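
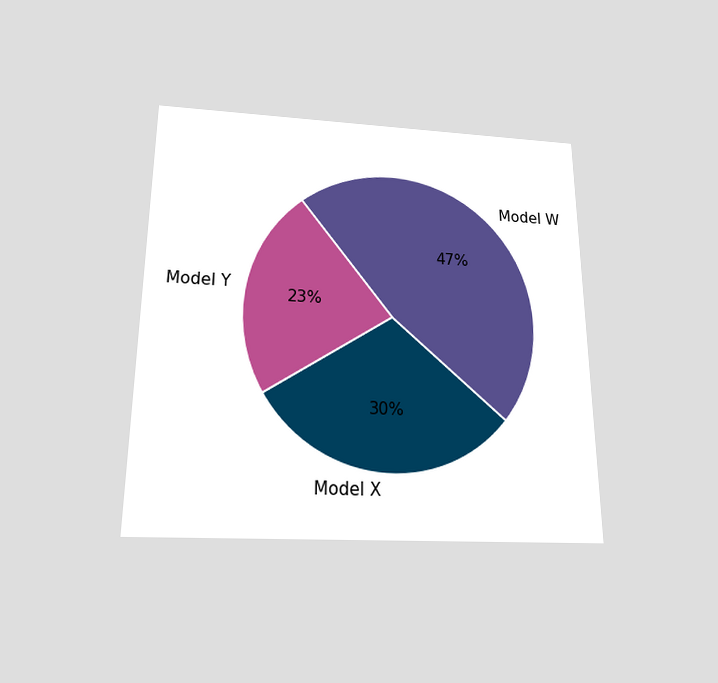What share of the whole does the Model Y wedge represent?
23%

The chart is viewed slightly from below. The Model Y slice takes up 23% of the pie.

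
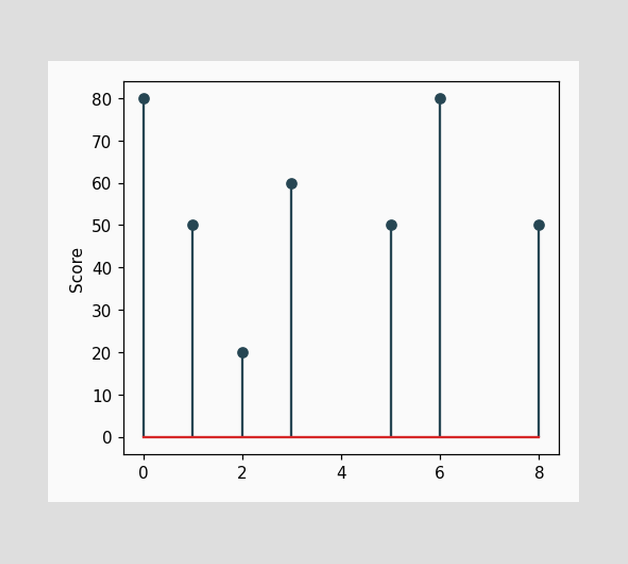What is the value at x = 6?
The stem at x=6 reaches 80.

80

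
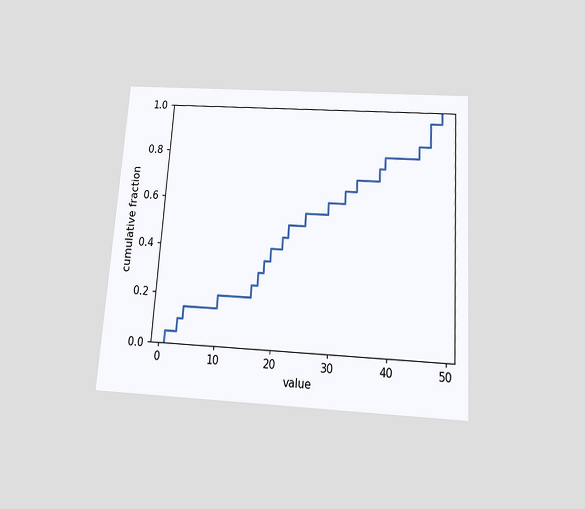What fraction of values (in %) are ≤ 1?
5%

The chart is tilted about 4° clockwise and viewed slightly from below. At x=1 the ECDF step is at 5%.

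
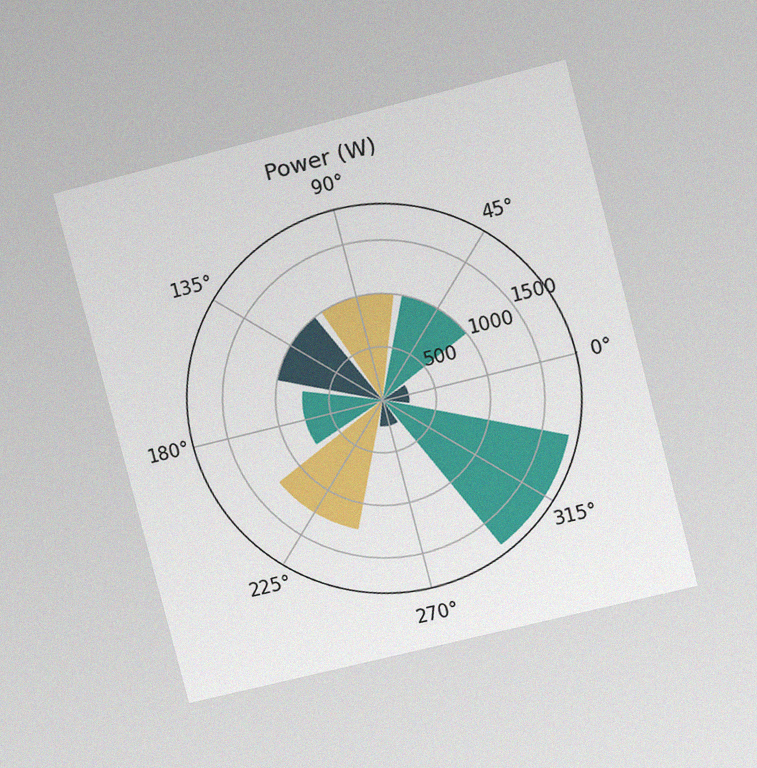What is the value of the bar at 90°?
1000W

The chart is tilted about 14° counter-clockwise and viewed at a slight angle, with some photo noise. The bar at 90° reaches 1000W on the radial axis.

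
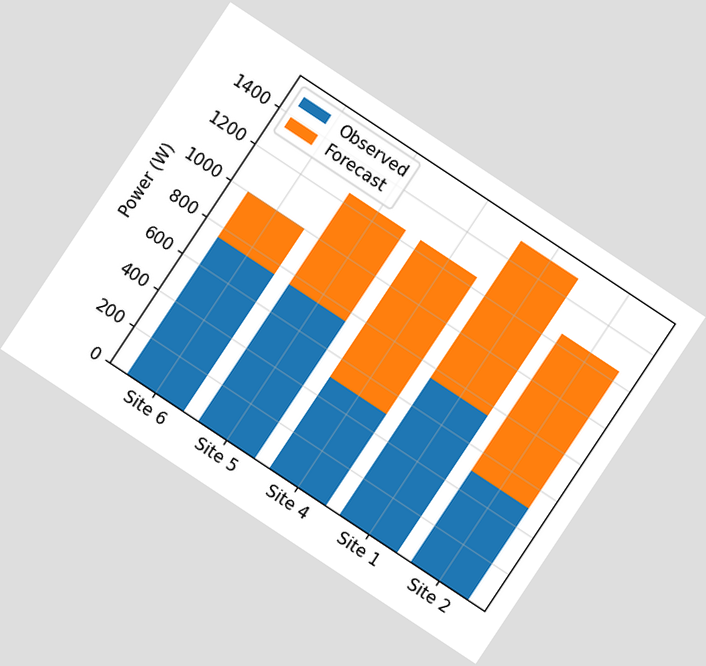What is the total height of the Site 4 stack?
1250W

The chart is tilted about 34° clockwise. The Site 4 stack's top reaches 1250W on the y-axis.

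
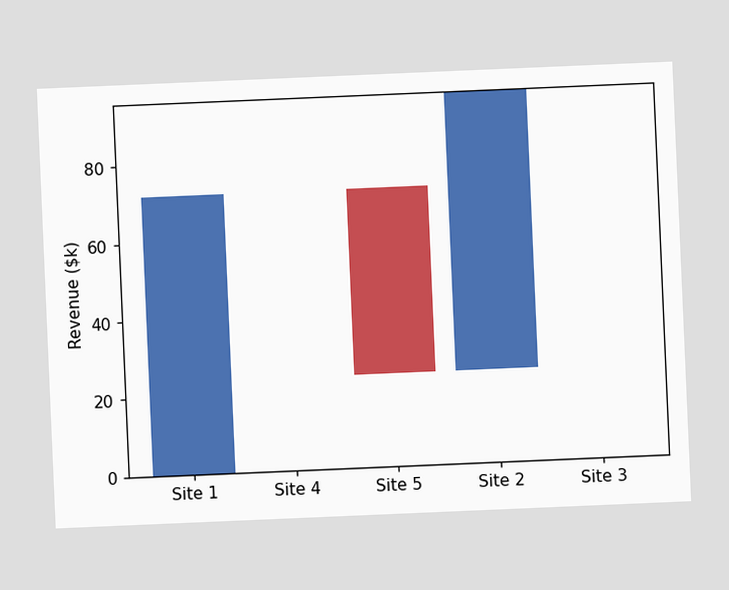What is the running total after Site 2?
$96k

The chart is tilted about 2° counter-clockwise. After Site 2 the running total reaches $96k.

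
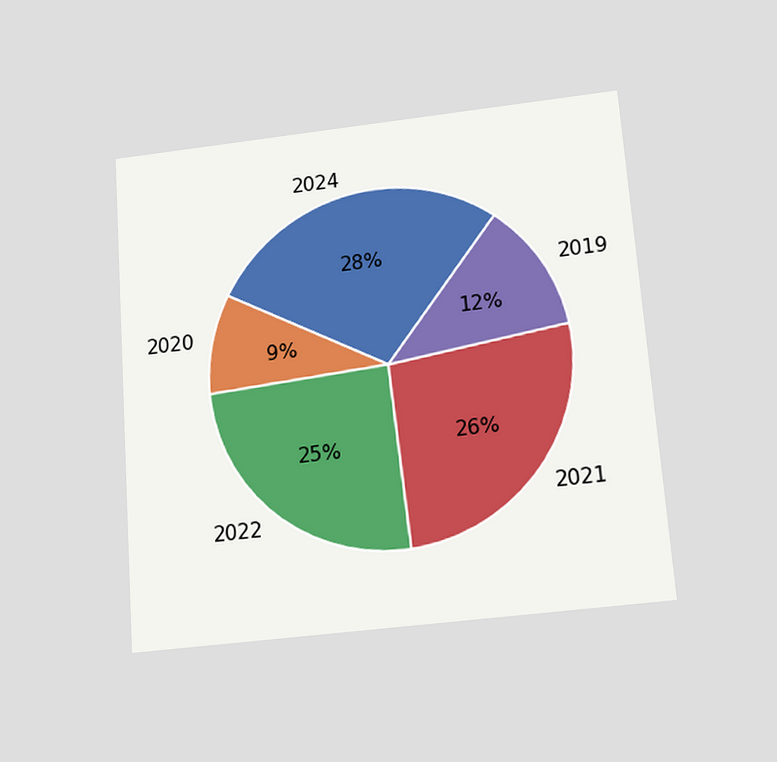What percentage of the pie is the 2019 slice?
12%

The chart is tilted about 4° counter-clockwise and viewed slightly from below. The 2019 slice takes up 12% of the pie.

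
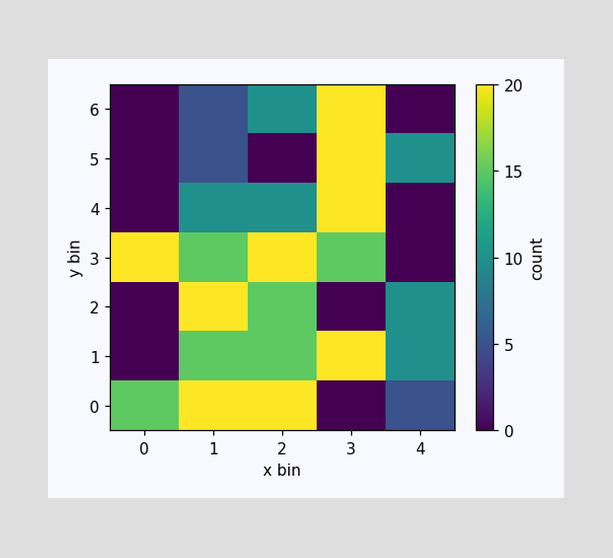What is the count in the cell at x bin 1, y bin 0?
Matching the cell (1, 0) against the colorbar gives 20.

20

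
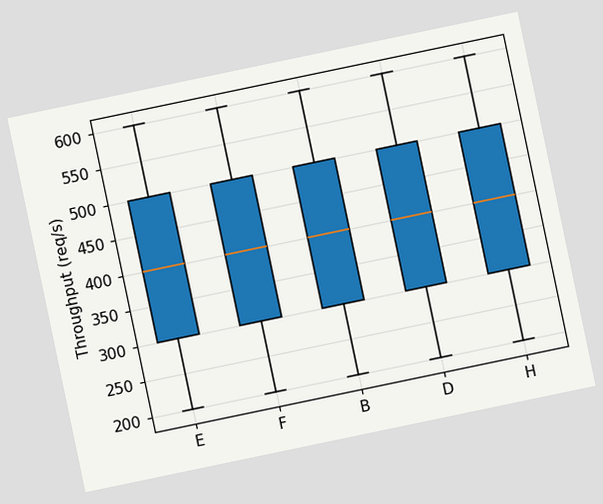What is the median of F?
The chart is tilted about 12° counter-clockwise. The median line in the F box sits at 400req/s.

400req/s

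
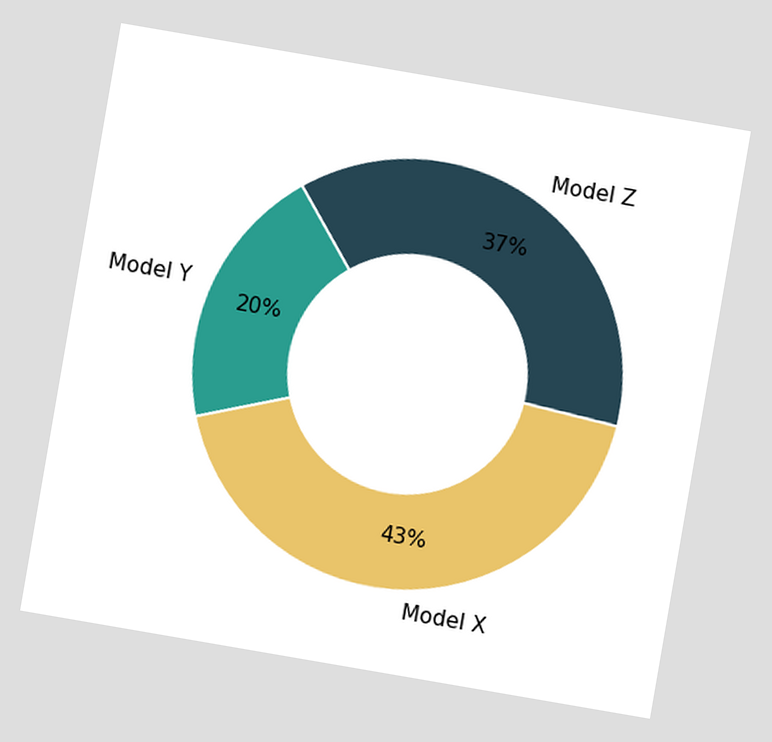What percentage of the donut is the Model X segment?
43%

The chart is tilted about 10° clockwise. The Model X segment takes up 43% of the ring.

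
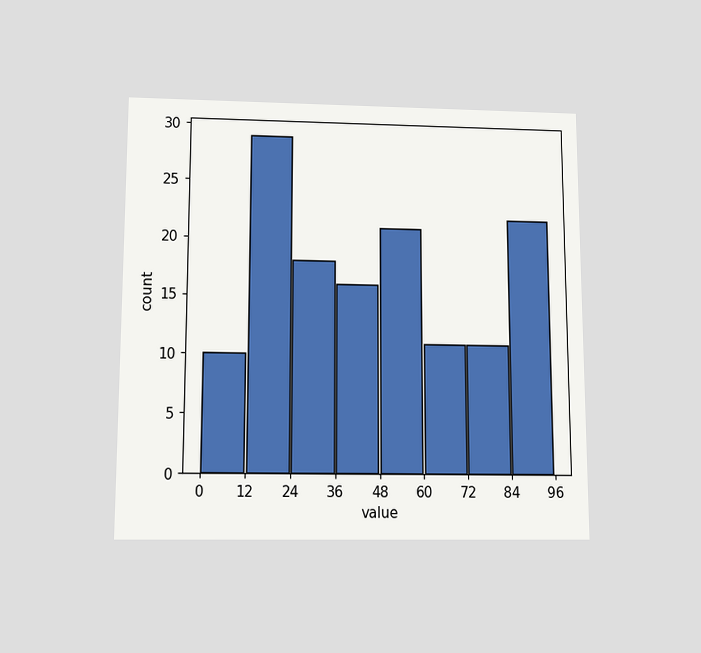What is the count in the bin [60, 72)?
11

The chart is viewed slightly from below. The [60, 72) bin has height 11.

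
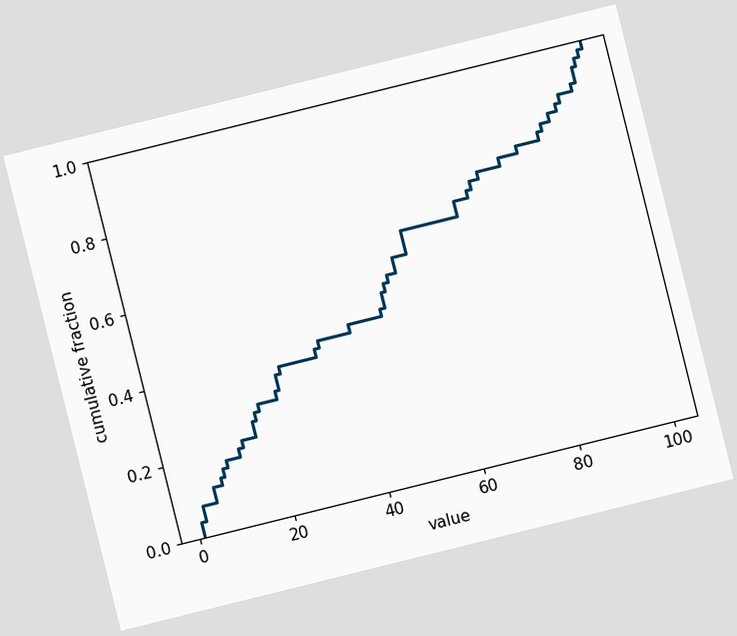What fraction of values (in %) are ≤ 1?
4%

The chart is tilted about 14° counter-clockwise. At x=1 the ECDF step is at 4%.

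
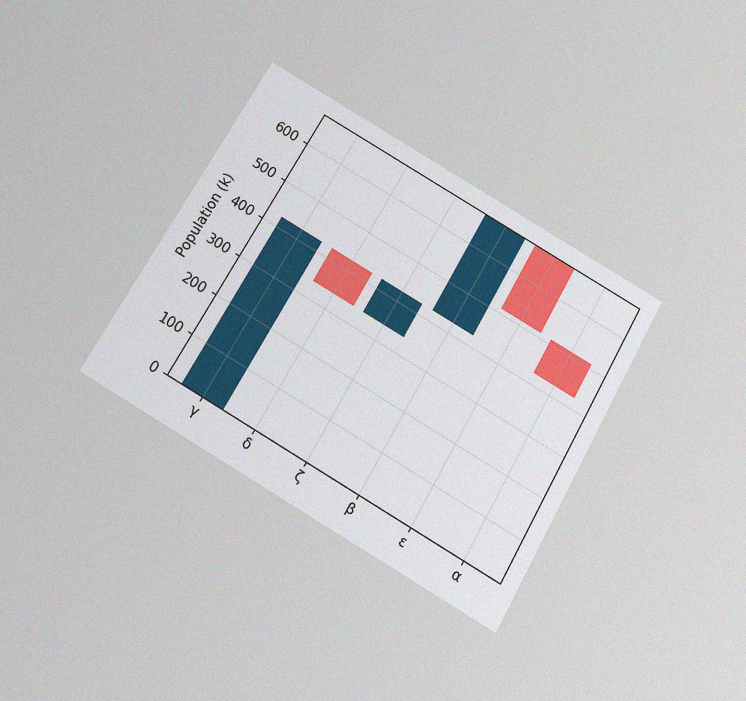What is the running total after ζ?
425k

The chart is tilted about 30° clockwise and viewed slightly from below, with some photo noise. After ζ the running total reaches 425k.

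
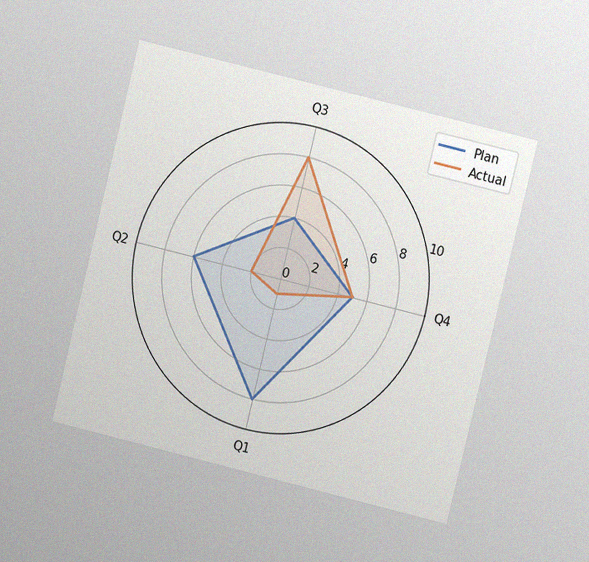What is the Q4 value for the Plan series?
5

The chart is tilted about 14° clockwise and viewed at a slight angle, with some photo noise. On the Q4 axis, Plan reaches 5.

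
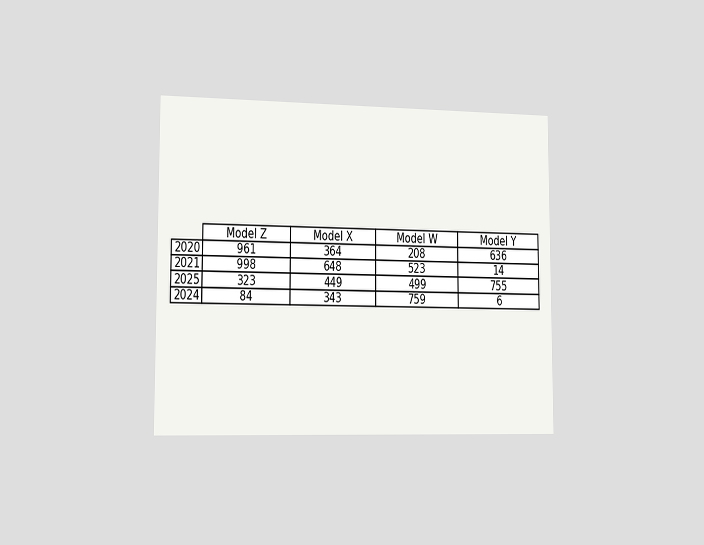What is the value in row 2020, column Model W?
The chart is viewed slightly from the left. The (2020, Model W) cell reads 208.

208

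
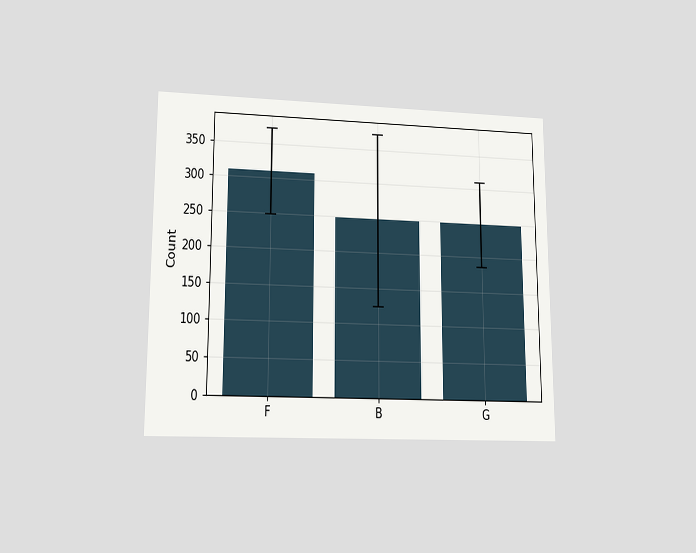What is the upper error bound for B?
372

The chart is viewed at a slight angle. The B bar's upper whisker reaches 372.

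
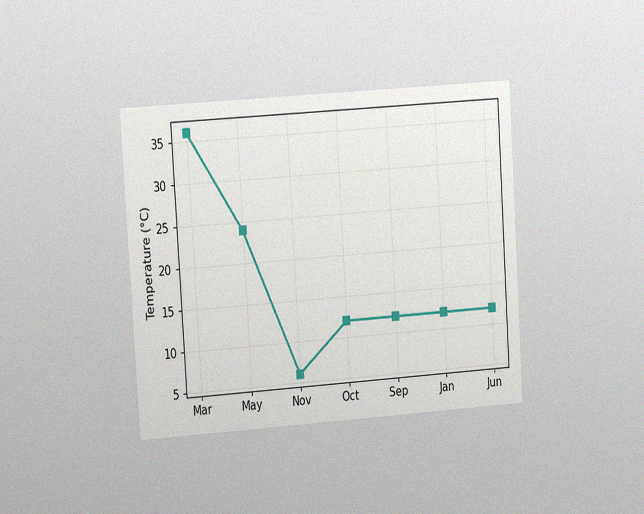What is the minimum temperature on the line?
6°C

The chart is tilted about 4° counter-clockwise and viewed at a slight angle, with some photo noise. The lowest point is at Nov, and reading across to the y-axis gives 6°C.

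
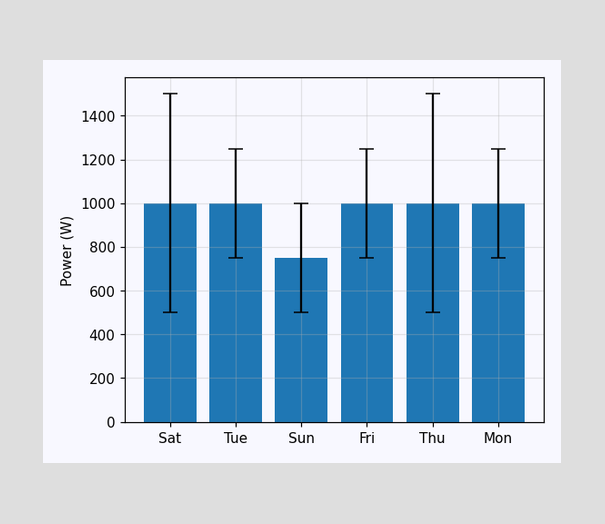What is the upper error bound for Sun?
The Sun bar's upper whisker reaches 1000W.

1000W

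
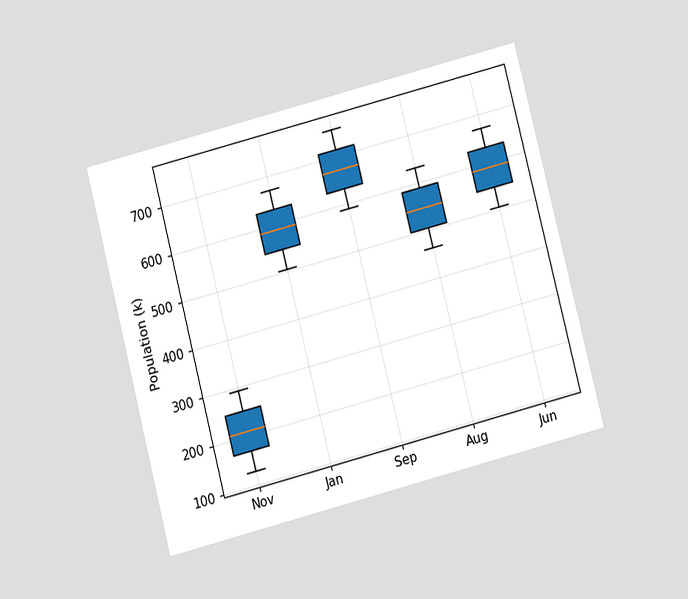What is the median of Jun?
588k

The chart is tilted about 14° counter-clockwise and viewed slightly from below. The median line in the Jun box sits at 588k.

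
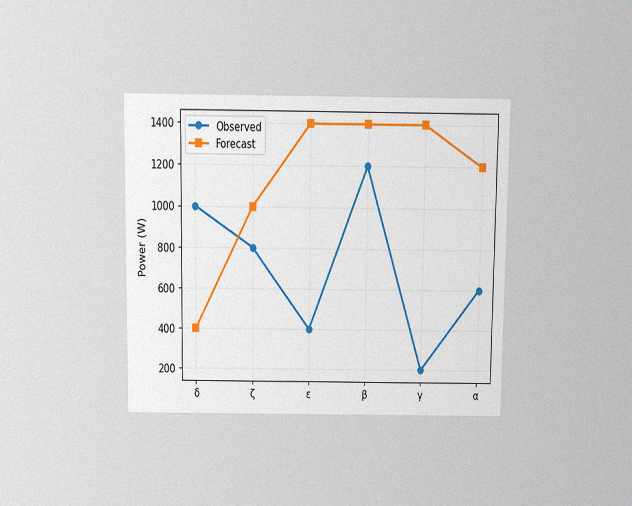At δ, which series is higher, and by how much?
Observed, by 600W

The chart is viewed slightly from above, with some photo noise. At δ, Observed sits above the other line by 600W.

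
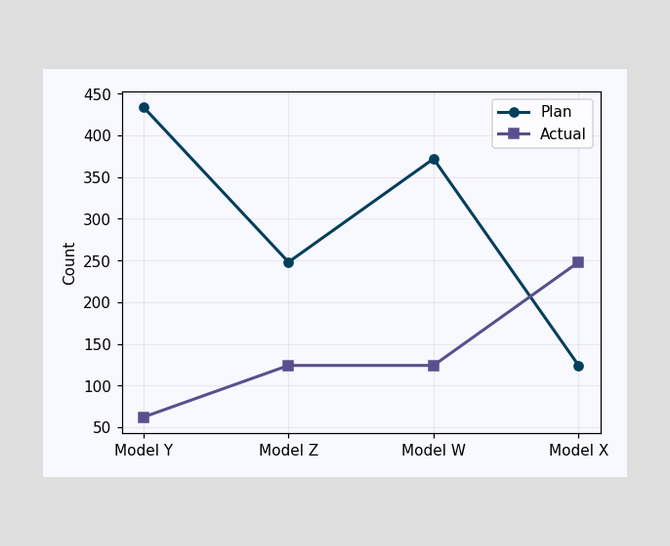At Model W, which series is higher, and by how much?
At Model W, Plan sits above the other line by 248.

Plan, by 248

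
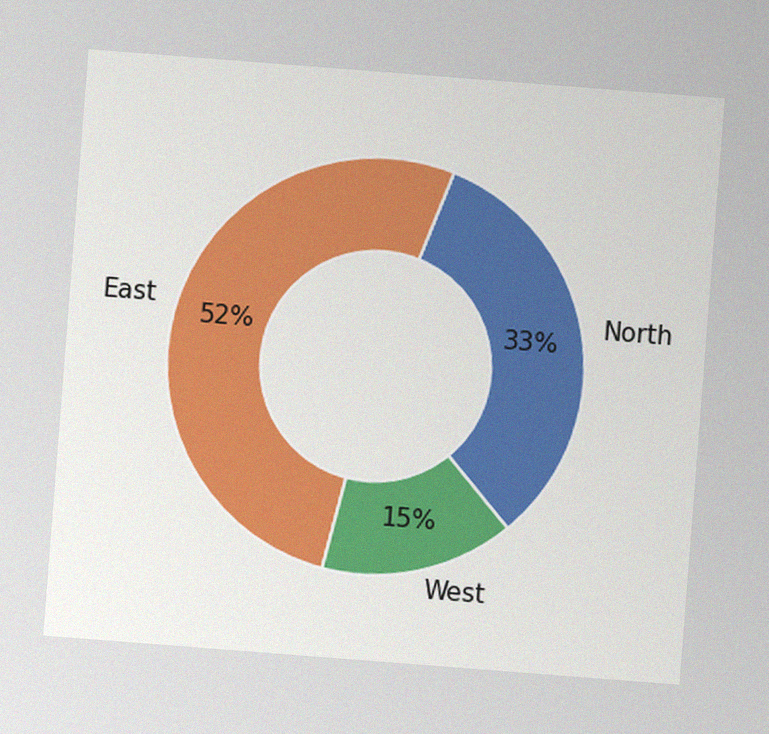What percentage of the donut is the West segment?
15%

The chart is tilted about 4° clockwise, with some photo noise. The West segment takes up 15% of the ring.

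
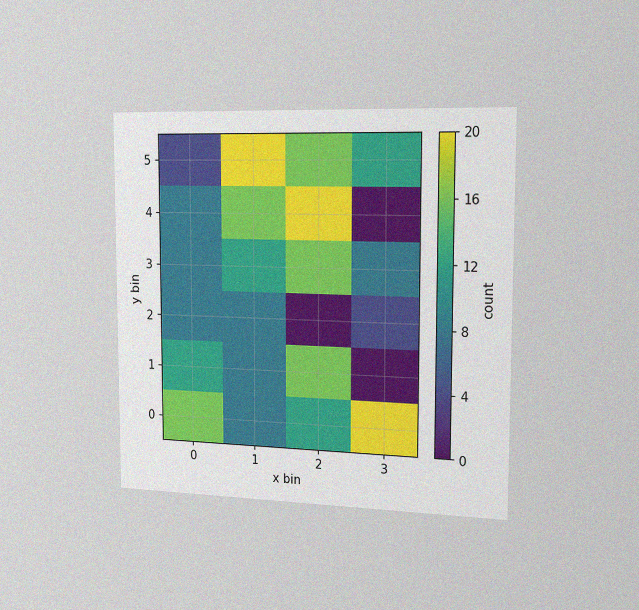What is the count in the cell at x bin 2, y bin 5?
The chart is viewed slightly from the right, with some photo noise. Matching the cell (2, 5) against the colorbar gives 16.

16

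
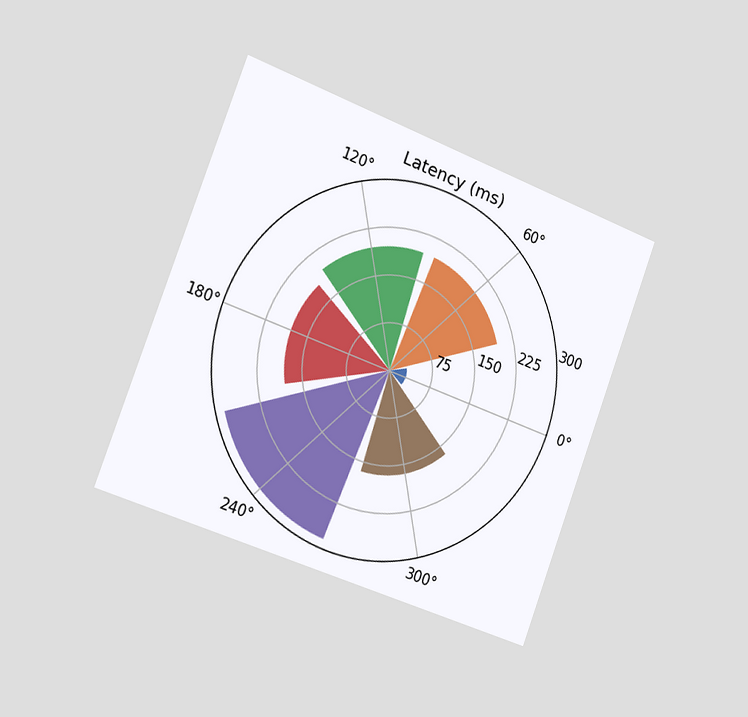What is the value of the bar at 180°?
The chart is tilted about 21° clockwise and viewed slightly from the left. The bar at 180° reaches 180ms on the radial axis.

180ms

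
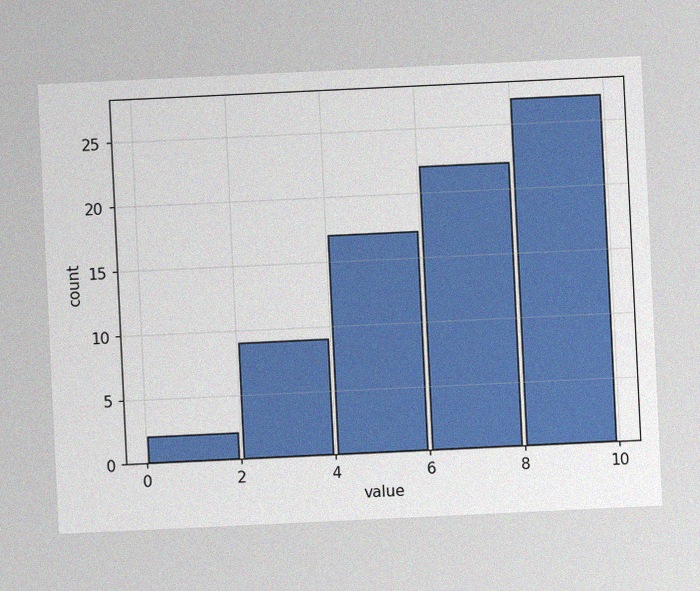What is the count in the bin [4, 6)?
The chart is tilted about 3° counter-clockwise, with some photo noise. The [4, 6) bin has height 17.

17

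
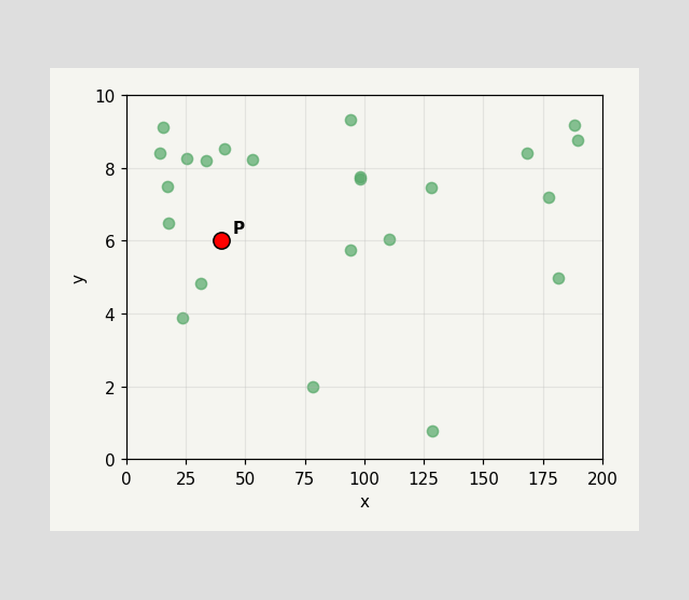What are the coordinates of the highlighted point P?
Following the gridlines from P to each axis, P sits at (40, 6).

(40, 6)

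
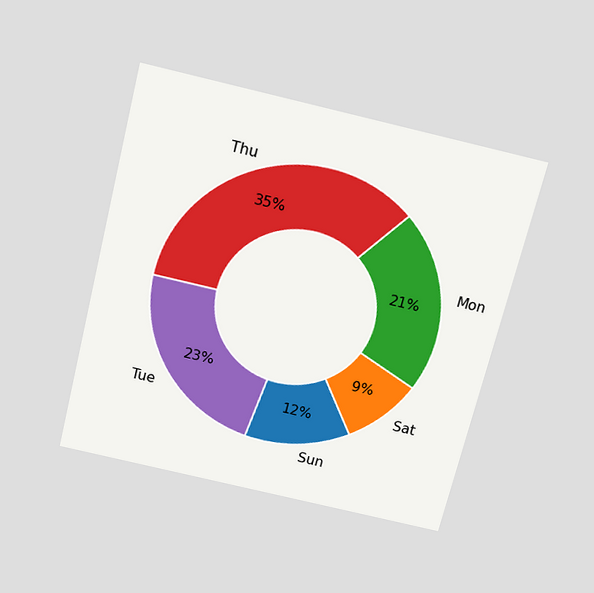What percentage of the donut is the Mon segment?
The chart is tilted about 14° clockwise and viewed slightly from above. The Mon segment takes up 21% of the ring.

21%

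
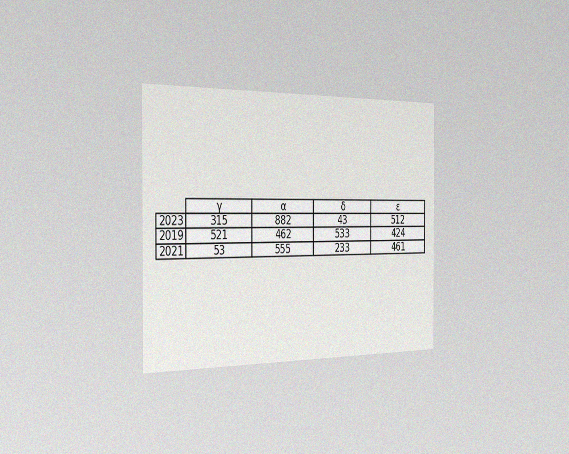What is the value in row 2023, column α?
The chart is viewed slightly from the left, with some photo noise. The (2023, α) cell reads 882.

882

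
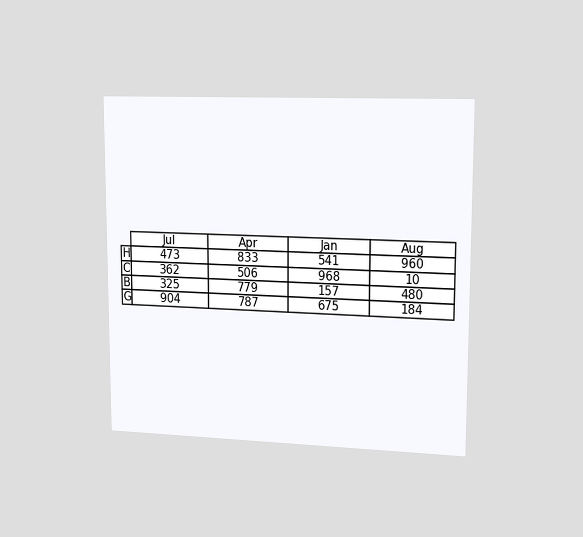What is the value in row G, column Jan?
675

The chart is viewed slightly from the right. The (G, Jan) cell reads 675.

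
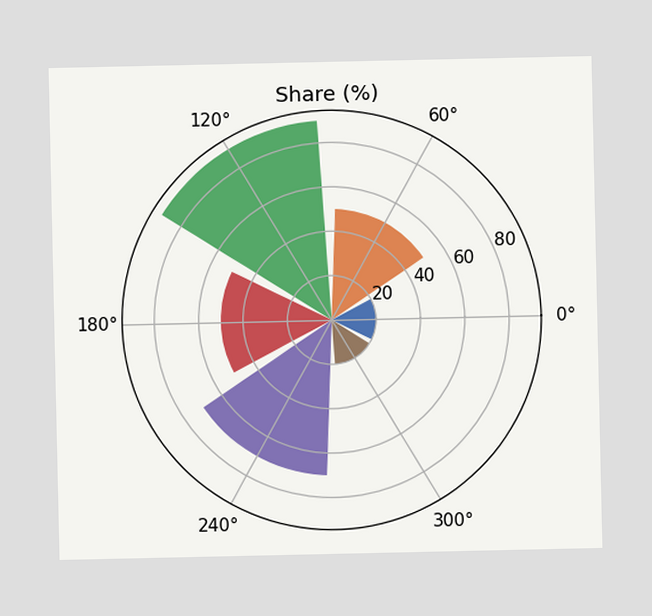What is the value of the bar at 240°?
70%

The bar at 240° reaches 70% on the radial axis.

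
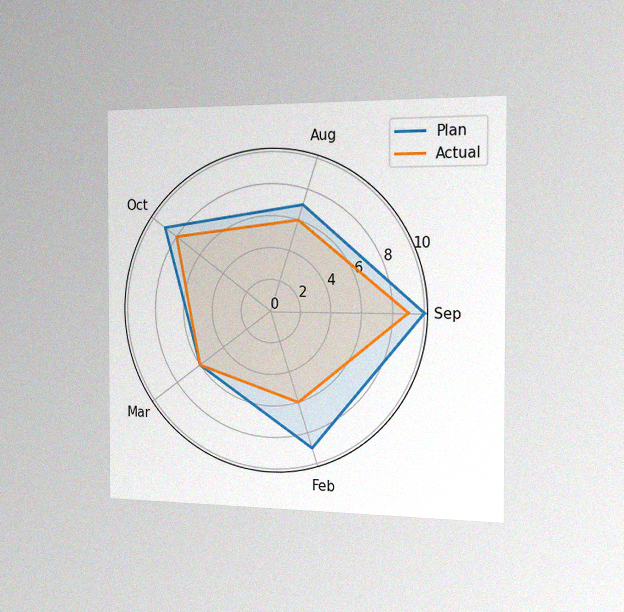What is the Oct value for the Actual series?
The chart is viewed slightly from the right, with some photo noise. On the Oct axis, Actual reaches 8.

8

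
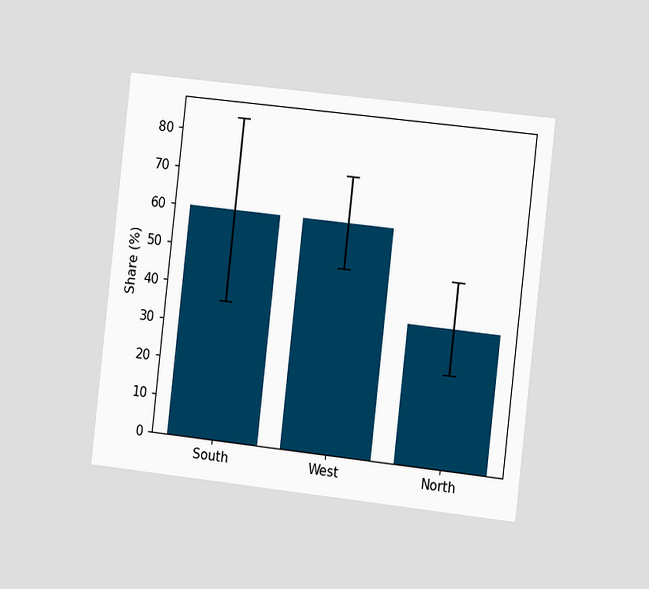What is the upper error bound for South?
The chart is tilted about 6° clockwise and viewed slightly from the right. The South bar's upper whisker reaches 84%.

84%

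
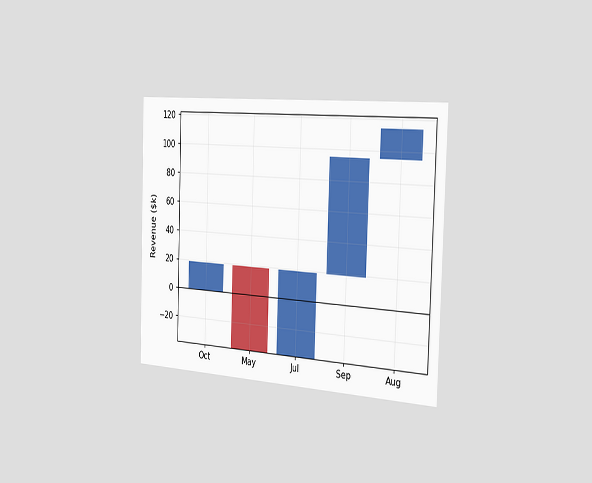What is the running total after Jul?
The chart is viewed slightly from the right. After Jul the running total reaches $19k.

$19k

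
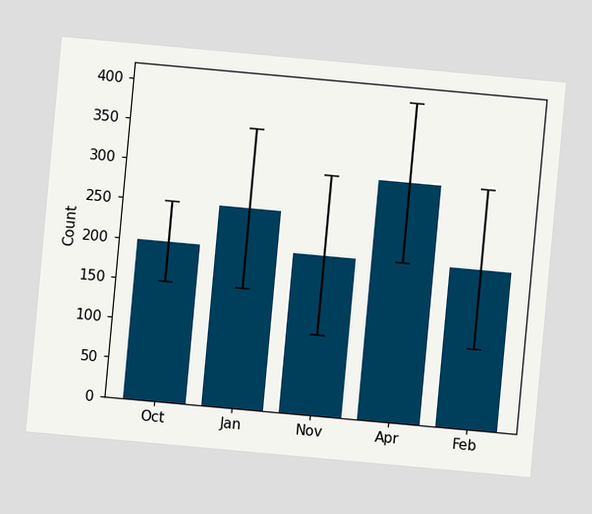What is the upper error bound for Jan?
The chart is tilted about 5° clockwise. The Jan bar's upper whisker reaches 350.

350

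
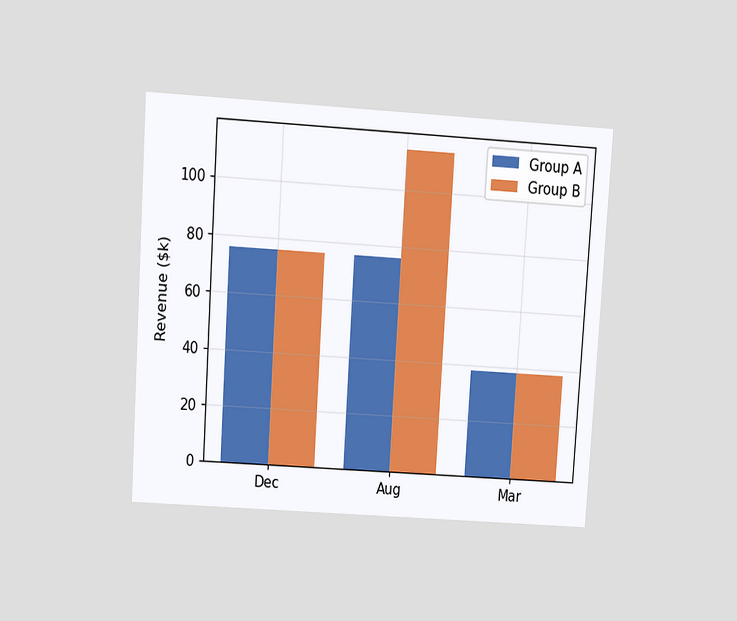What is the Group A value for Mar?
$38k

The chart is tilted about 4° clockwise and viewed at a slight angle. The Group A bar at Mar reaches $38k on the y-axis.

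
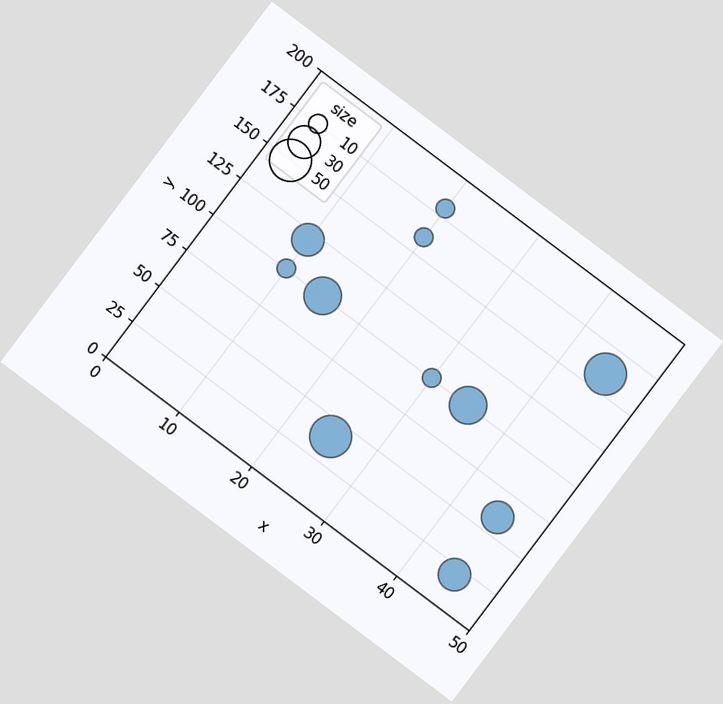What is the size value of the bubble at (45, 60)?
The chart is tilted about 37° clockwise. Matching the bubble at (45, 60) against the size legend gives 30.

30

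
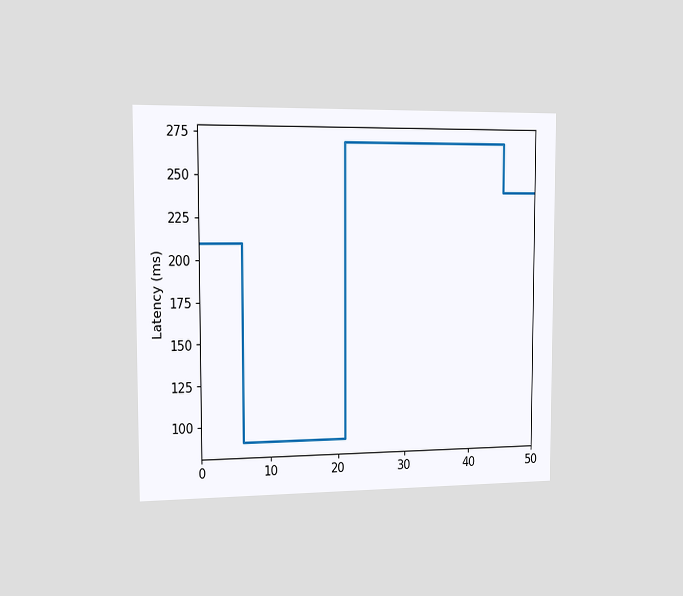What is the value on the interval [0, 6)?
The chart is viewed slightly from the left. On [0, 6) the step sits at 210ms.

210ms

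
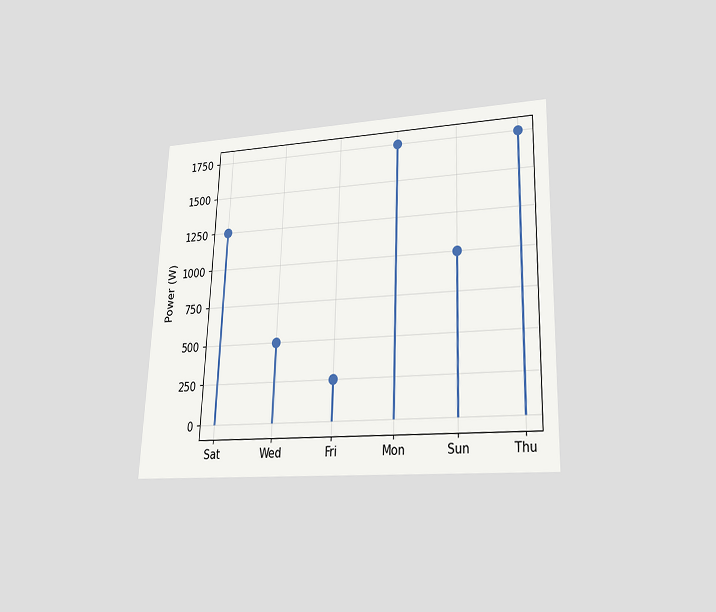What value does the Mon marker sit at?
1750W

The chart is tilted about 2° clockwise and viewed slightly from below. The Mon marker sits at 1750W.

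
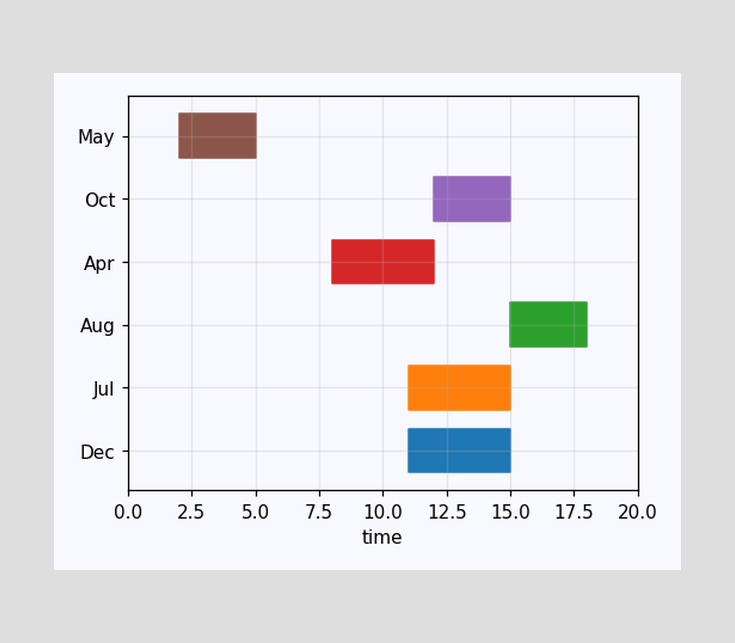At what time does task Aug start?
The Aug bar begins at t=15.

15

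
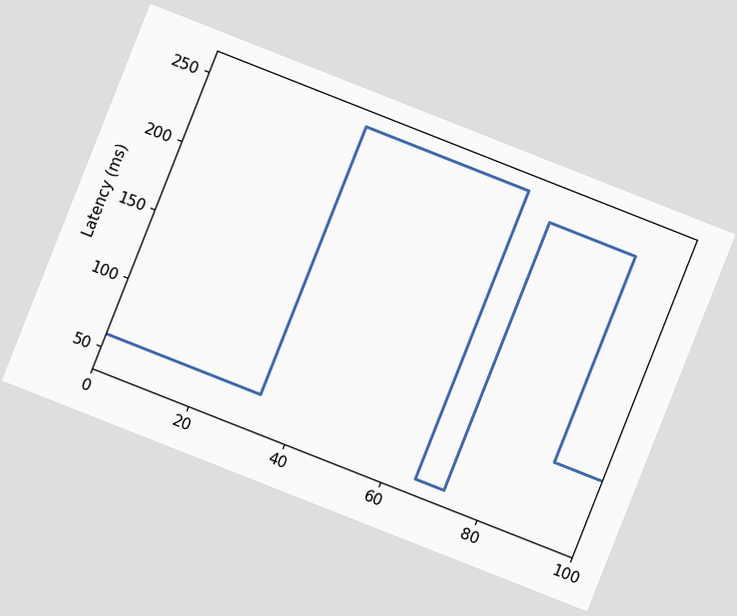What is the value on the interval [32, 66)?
255ms

The chart is tilted about 22° clockwise. On [32, 66) the step sits at 255ms.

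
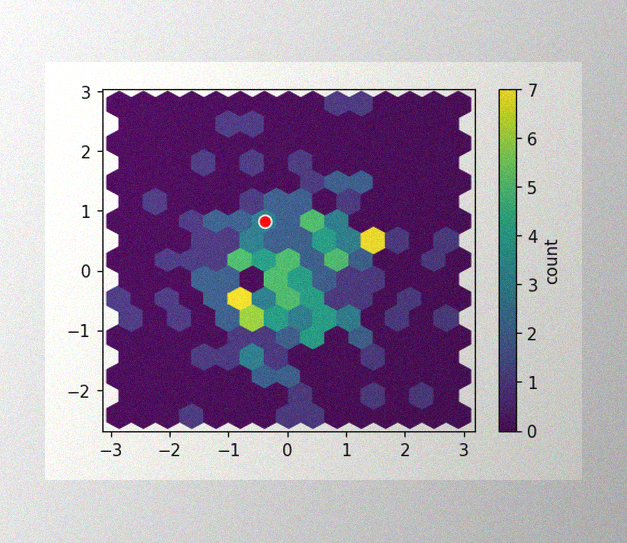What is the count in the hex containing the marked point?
3

The image has some photo noise and uneven lighting. The marked hex reads 3 on the colorbar.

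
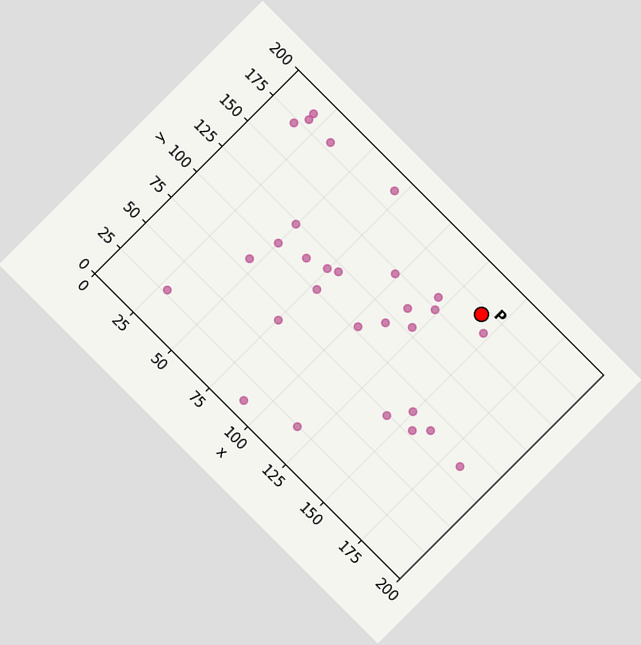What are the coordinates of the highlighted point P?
(140, 170)

The chart is tilted about 45° clockwise. Following the gridlines from P to each axis, P sits at (140, 170).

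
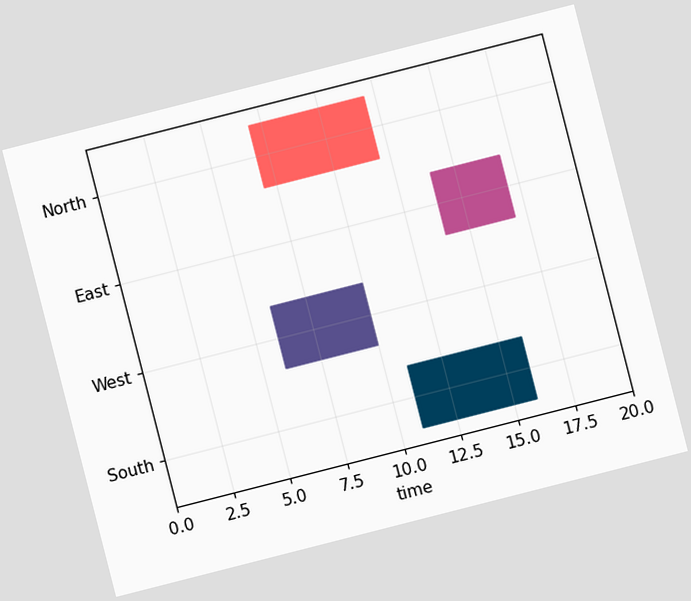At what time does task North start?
7

The chart is tilted about 14° counter-clockwise. The North bar begins at t=7.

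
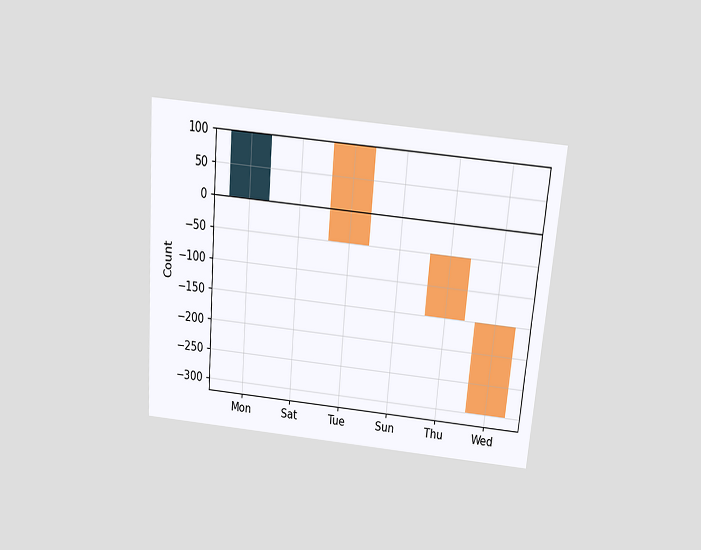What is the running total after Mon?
The chart is tilted about 5° clockwise and viewed slightly from above. After Mon the running total reaches 100.

100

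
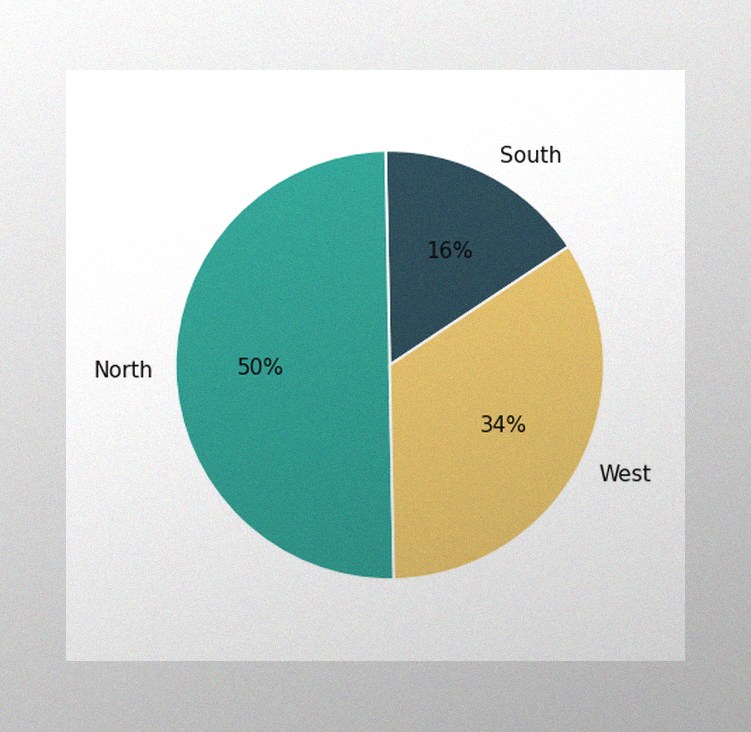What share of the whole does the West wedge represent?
34%

The image has some photo noise and uneven lighting. The West slice takes up 34% of the pie.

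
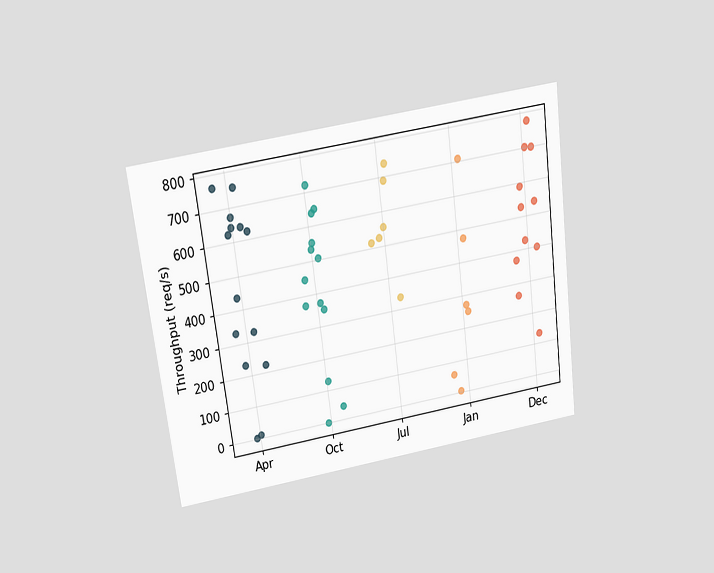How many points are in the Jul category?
The chart is tilted about 7° counter-clockwise and viewed slightly from above. Counting the markers in the Jul column gives 6.

6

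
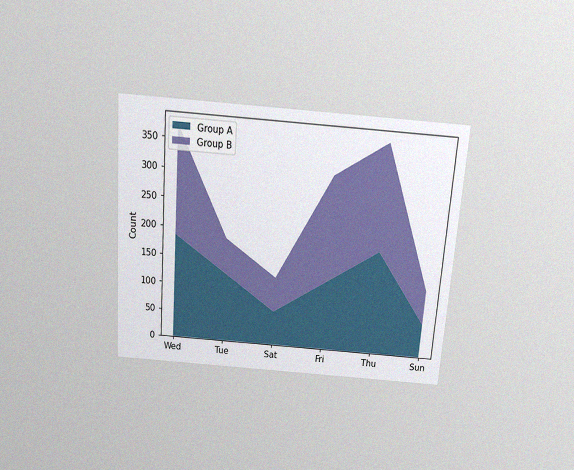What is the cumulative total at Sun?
124

The chart is tilted about 4° clockwise and viewed slightly from above, with some photo noise. The stacked total at Sun reaches 124.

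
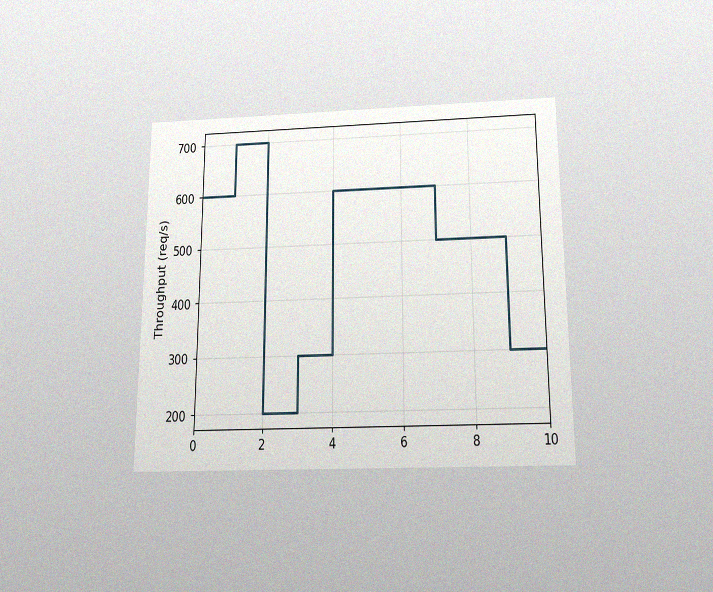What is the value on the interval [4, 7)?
600req/s

The chart is viewed slightly from below, with some photo noise. On [4, 7) the step sits at 600req/s.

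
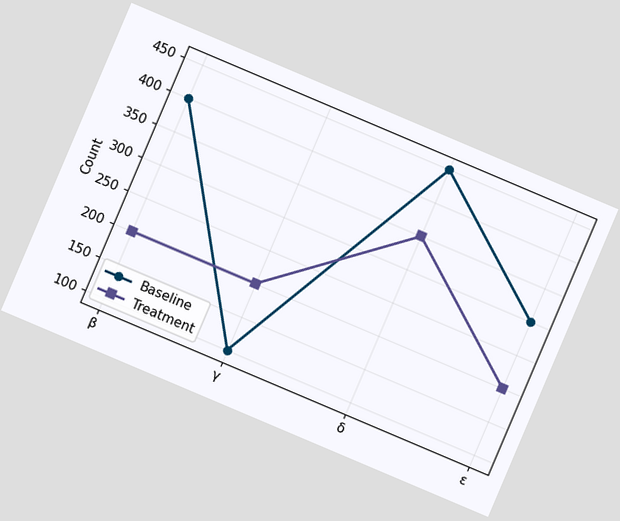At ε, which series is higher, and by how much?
The chart is tilted about 23° clockwise. At ε, Baseline sits above the other line by 100.

Baseline, by 100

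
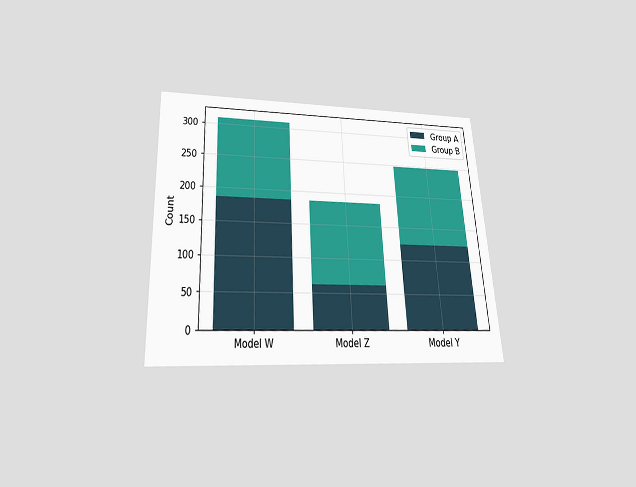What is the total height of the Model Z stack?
The chart is tilted about 3° counter-clockwise and viewed slightly from below. The Model Z stack's top reaches 186 on the y-axis.

186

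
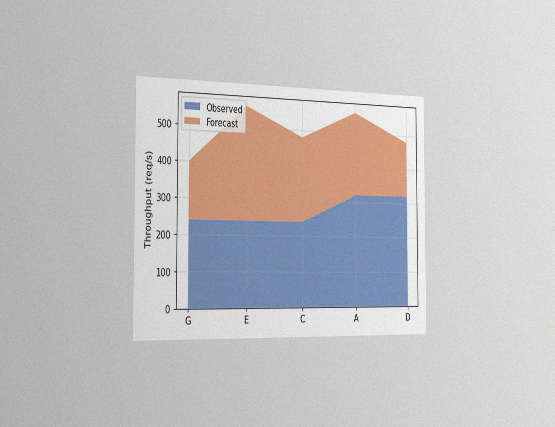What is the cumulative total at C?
The chart is viewed slightly from the left, with some photo noise. The stacked total at C reaches 480req/s.

480req/s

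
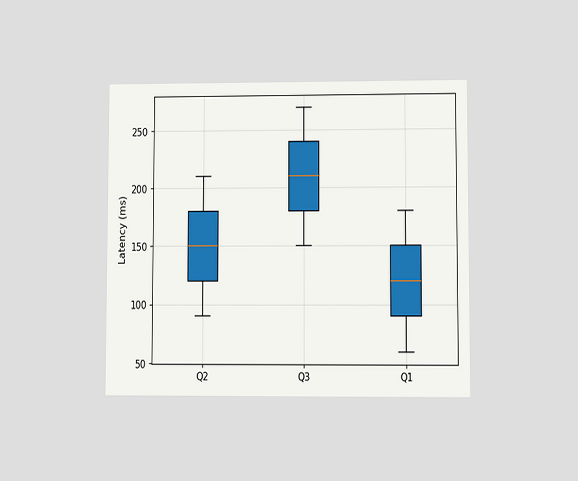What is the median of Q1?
120ms

The chart is viewed at a slight angle. The median line in the Q1 box sits at 120ms.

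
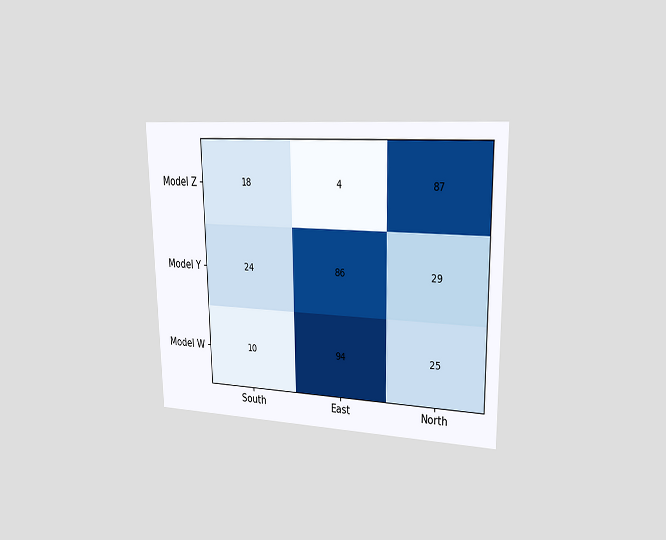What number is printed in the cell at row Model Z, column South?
18

The chart is viewed slightly from the right. The (Model Z, South) cell reads 18.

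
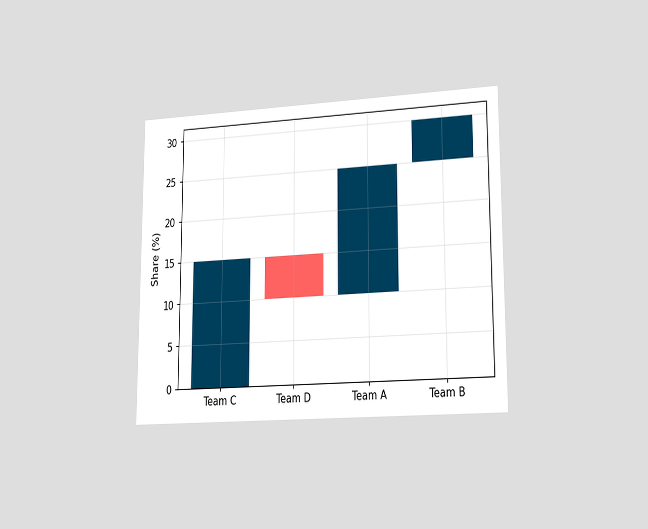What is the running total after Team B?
The chart is viewed slightly from the right. After Team B the running total reaches 30%.

30%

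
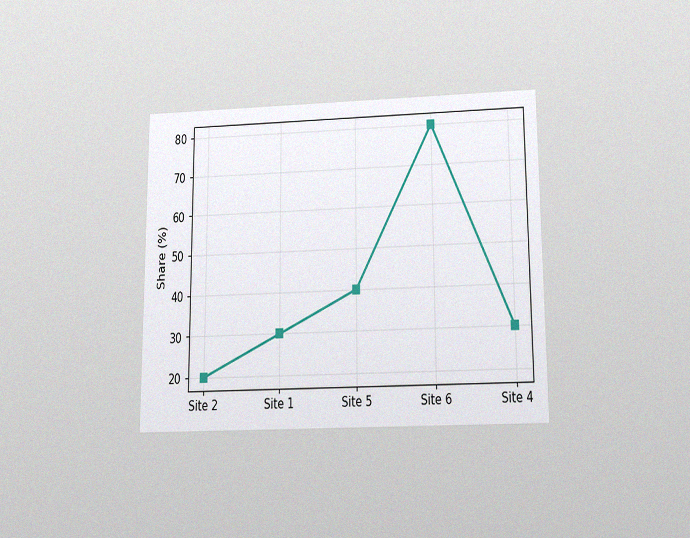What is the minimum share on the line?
The chart is viewed slightly from below, with some photo noise. The lowest point is at Site 2, and reading across to the y-axis gives 20%.

20%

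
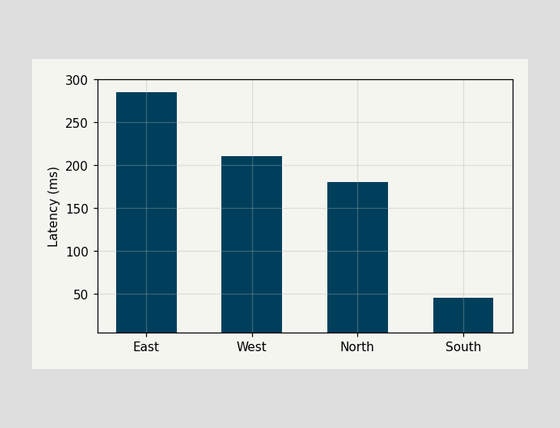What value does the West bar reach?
Reading along the chart's y-axis, the West bar reaches 210ms.

210ms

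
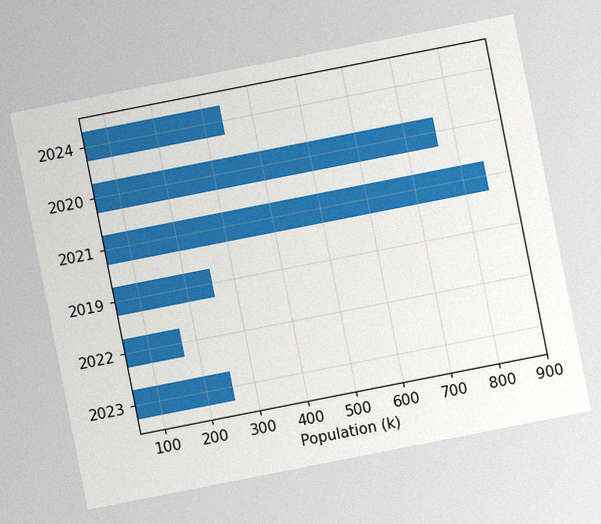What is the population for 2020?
765k

The chart is tilted about 11° counter-clockwise, with some photo noise. Reading along the chart's x-axis, the 2020 bar reaches 765k.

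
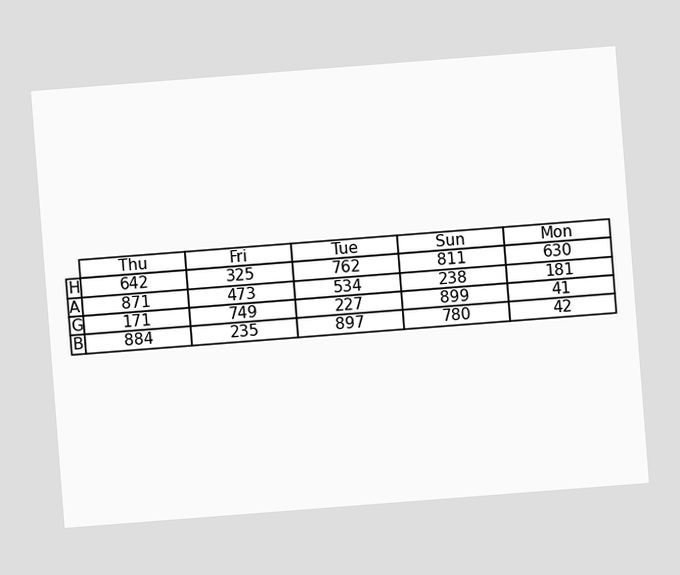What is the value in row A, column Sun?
238

The chart is tilted about 4° counter-clockwise. The (A, Sun) cell reads 238.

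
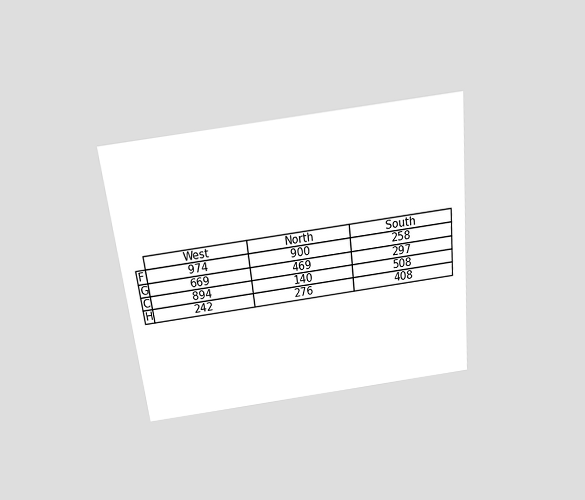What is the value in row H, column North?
276

The chart is tilted about 6° counter-clockwise and viewed slightly from above. The (H, North) cell reads 276.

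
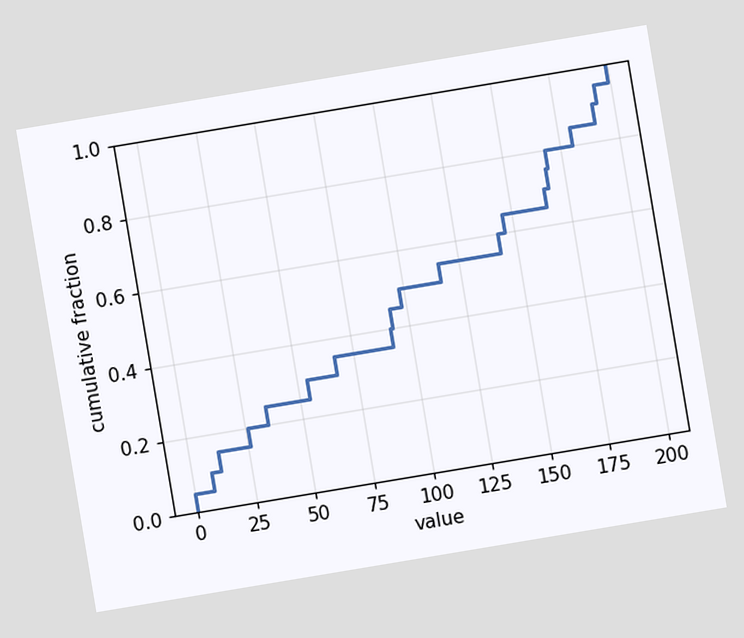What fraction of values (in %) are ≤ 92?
40%

The chart is tilted about 9° counter-clockwise. At x=92 the ECDF step is at 40%.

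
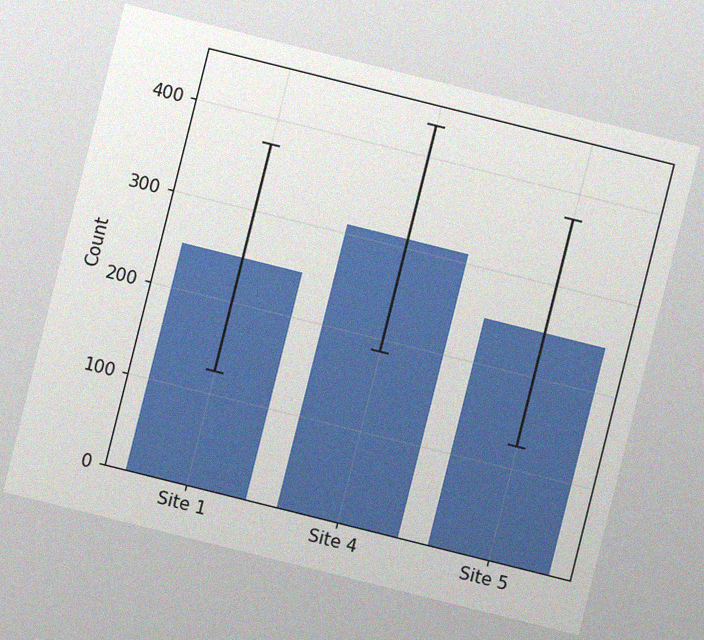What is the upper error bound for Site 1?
372

The chart is tilted about 14° clockwise, with some photo noise. The Site 1 bar's upper whisker reaches 372.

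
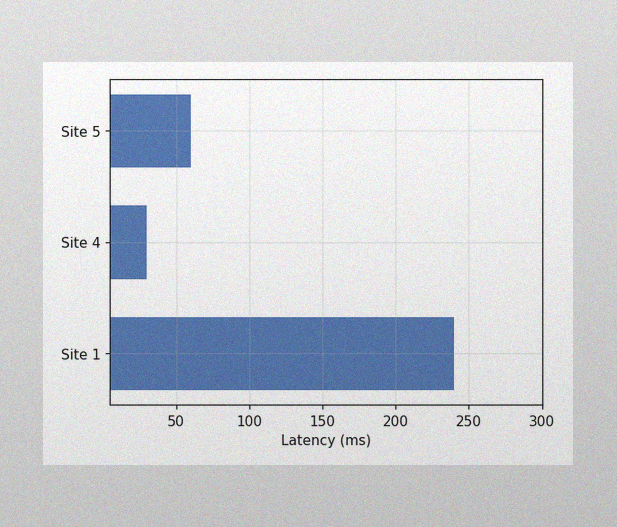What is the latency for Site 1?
The image has some photo noise and uneven lighting. Reading along the chart's x-axis, the Site 1 bar reaches 240ms.

240ms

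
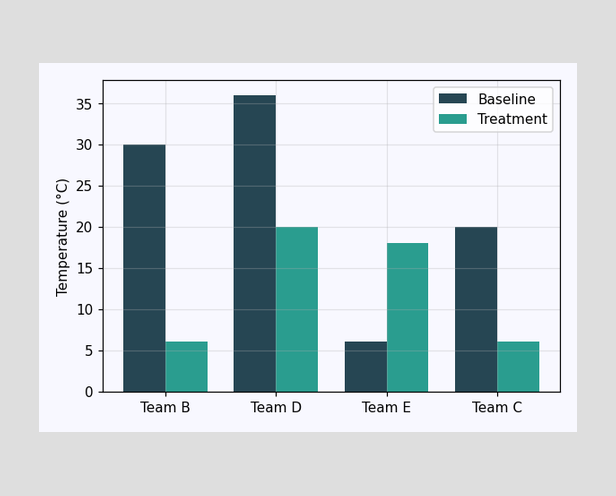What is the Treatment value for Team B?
The Treatment bar at Team B reaches 6°C on the y-axis.

6°C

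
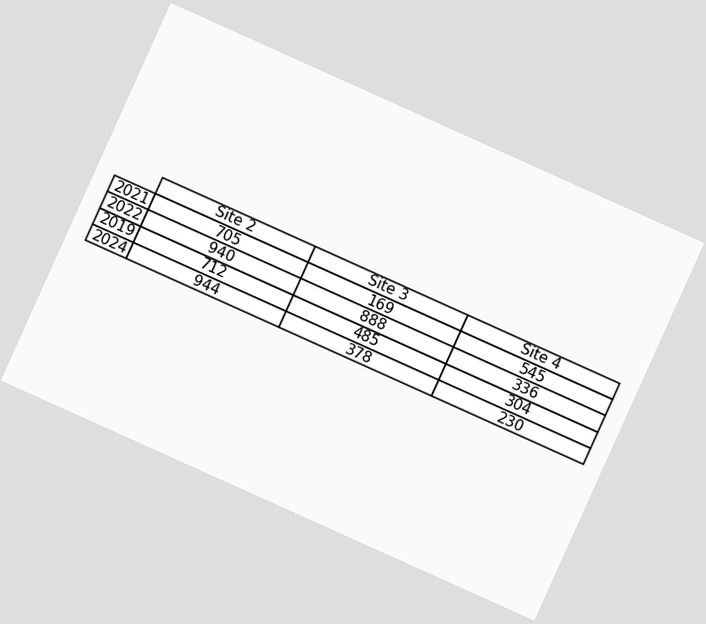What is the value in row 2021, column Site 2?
705

The chart is tilted about 24° clockwise. The (2021, Site 2) cell reads 705.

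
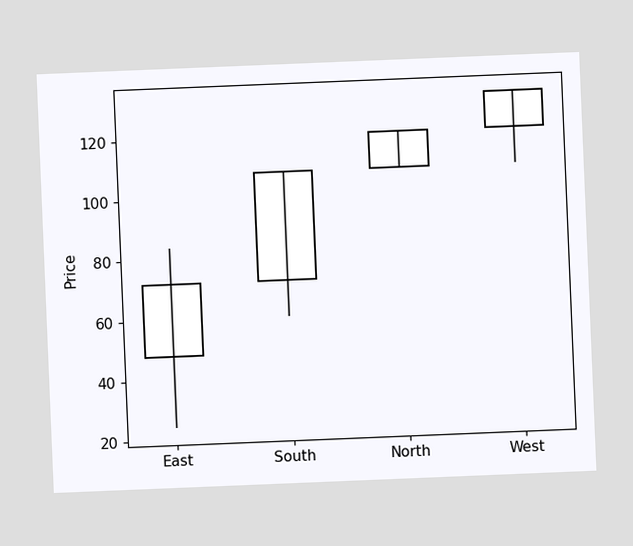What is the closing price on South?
108

The chart is tilted about 2° counter-clockwise. The South candle closes at 108.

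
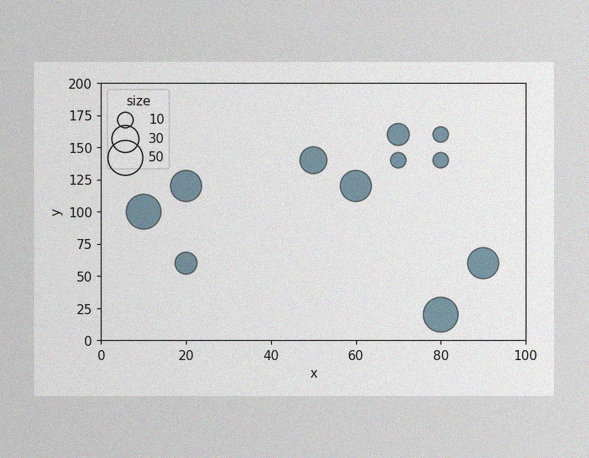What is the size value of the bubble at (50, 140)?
The image has some photo noise and uneven lighting. Matching the bubble at (50, 140) against the size legend gives 30.

30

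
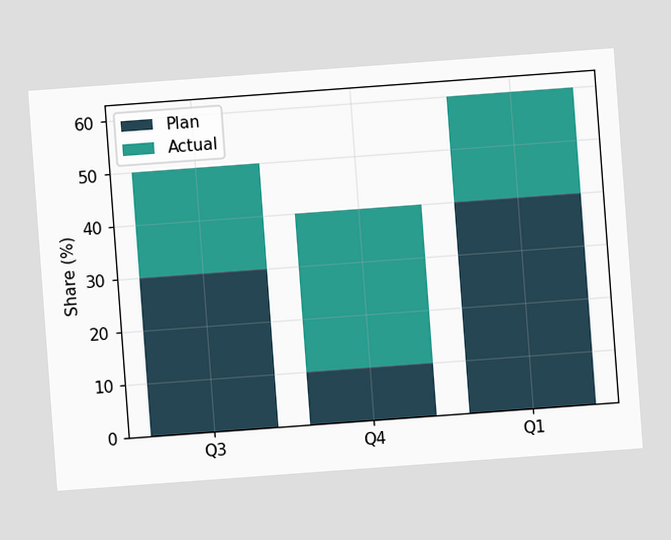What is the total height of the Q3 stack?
The chart is tilted about 4° counter-clockwise. The Q3 stack's top reaches 50% on the y-axis.

50%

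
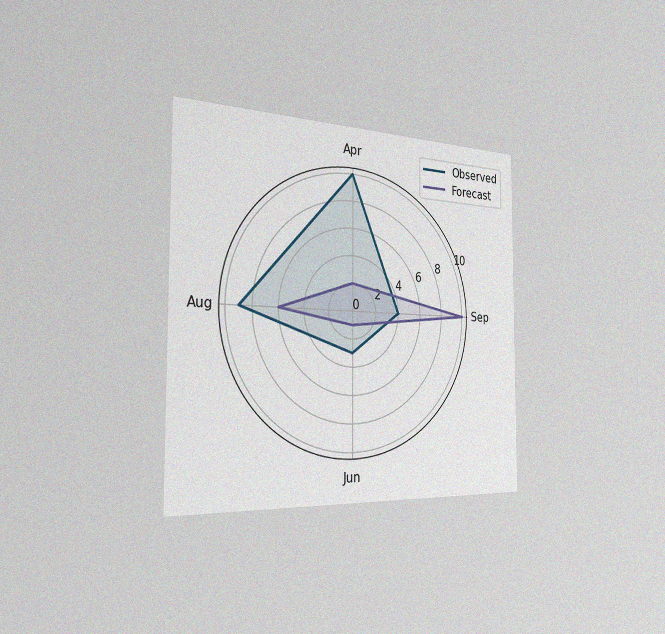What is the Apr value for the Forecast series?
2

The chart is viewed slightly from the left, with some photo noise. On the Apr axis, Forecast reaches 2.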